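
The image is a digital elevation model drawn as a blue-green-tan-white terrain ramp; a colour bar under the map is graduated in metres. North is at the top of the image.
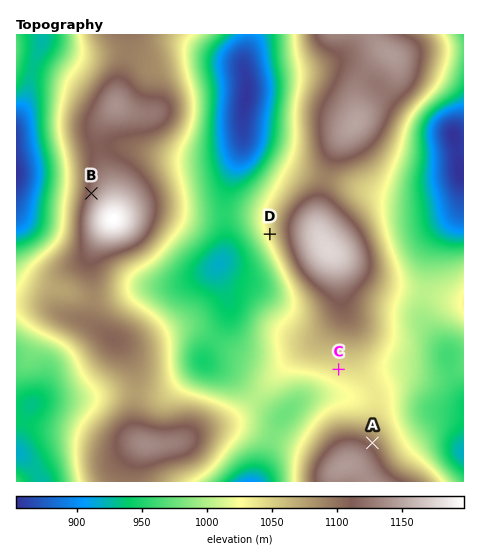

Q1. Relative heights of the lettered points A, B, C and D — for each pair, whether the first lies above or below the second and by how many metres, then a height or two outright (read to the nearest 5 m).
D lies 85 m below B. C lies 80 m below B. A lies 60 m above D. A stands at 1100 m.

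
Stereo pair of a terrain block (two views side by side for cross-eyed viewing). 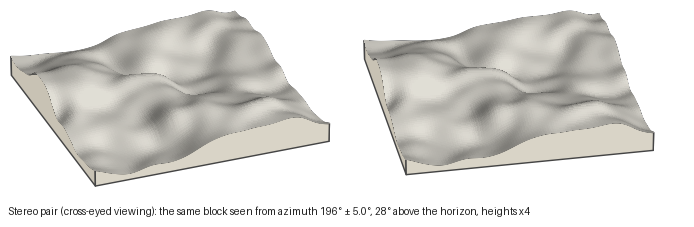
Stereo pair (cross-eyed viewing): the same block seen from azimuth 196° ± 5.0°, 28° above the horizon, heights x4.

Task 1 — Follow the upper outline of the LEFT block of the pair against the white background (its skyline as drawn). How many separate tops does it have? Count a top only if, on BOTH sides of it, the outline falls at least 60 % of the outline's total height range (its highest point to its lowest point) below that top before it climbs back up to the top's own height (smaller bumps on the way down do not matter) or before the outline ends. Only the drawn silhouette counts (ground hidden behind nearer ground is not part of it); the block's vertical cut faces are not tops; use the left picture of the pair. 0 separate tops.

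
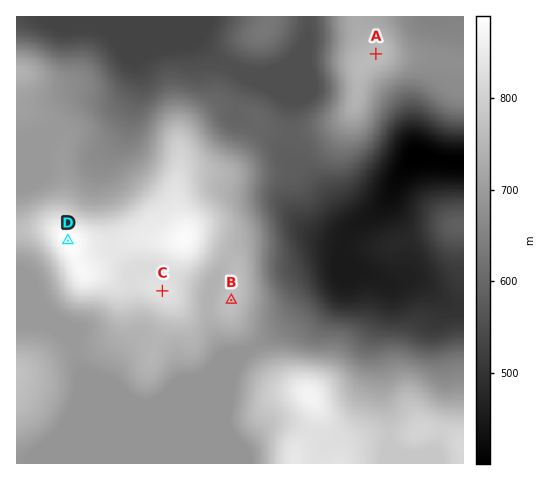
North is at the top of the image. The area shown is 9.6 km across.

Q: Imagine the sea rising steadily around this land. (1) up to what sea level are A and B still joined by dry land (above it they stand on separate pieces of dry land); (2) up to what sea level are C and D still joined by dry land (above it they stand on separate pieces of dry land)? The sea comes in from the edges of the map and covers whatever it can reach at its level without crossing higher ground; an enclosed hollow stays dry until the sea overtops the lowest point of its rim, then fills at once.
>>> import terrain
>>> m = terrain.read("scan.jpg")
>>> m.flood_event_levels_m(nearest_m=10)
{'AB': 590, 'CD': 820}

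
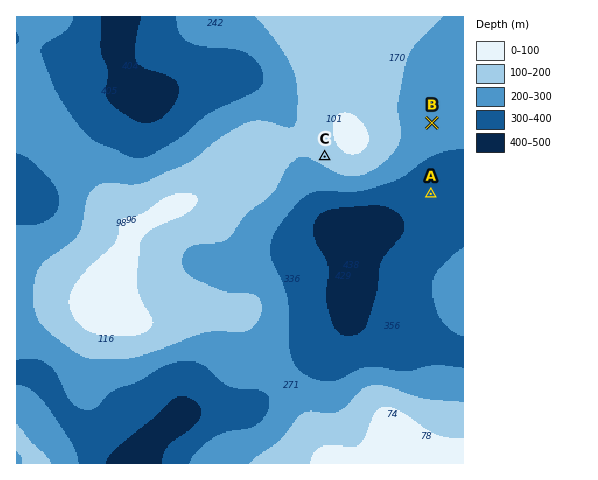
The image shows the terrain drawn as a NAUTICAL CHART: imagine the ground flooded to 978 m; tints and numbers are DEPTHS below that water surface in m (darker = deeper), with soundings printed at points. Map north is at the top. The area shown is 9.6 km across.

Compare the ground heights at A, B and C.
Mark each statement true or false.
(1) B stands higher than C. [false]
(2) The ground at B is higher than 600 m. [true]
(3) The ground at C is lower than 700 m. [false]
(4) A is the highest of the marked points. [false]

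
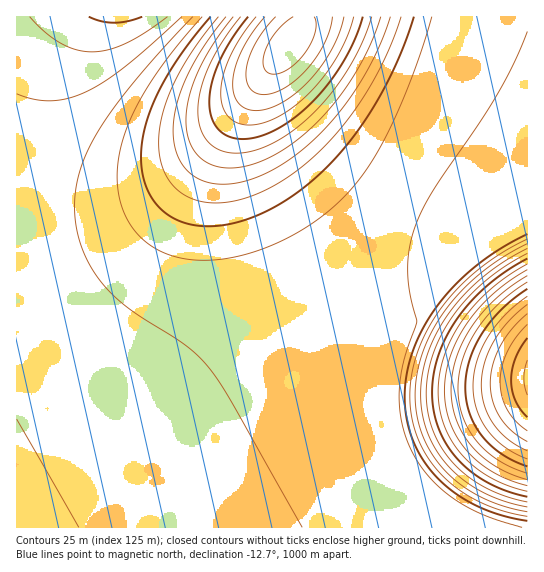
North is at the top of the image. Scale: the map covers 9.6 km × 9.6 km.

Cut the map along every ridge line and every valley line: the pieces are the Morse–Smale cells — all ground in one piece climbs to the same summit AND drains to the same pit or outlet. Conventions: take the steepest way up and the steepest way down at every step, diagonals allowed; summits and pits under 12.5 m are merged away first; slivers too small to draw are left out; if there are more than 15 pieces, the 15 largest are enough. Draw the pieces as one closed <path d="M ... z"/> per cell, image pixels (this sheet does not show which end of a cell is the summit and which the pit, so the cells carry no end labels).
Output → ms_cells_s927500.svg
<path d="M379 199l-32 46-28 33-37 38-36 32-41 32-50 33-137 80-2 2 0 32 511 1 1-266-12-24-5-5-42 0-30-5-29-11z"/><path d="M275 61l-67 86-27 26-23 16-31 15-24 7-36 4-51-1 1 281 138-82 50-33 41-32 36-32 37-38 28-33 32-44-4-5-33-25-34-34-17-22-16-30-2-14z"/><path d="M303 16l-286 0-1 197 51 2 36-4 40-14 27-16 21-17 34-37 71-92 7-10z"/><path d="M470 16l-165 0-4 11-25 35-3 16 4 15 14 22 17 22 34 34 37 28 34-54 32-63 18-41z"/><path d="M527 16l-56 1-16 44-23 48-24 45-28 44 2 3 17 11 40 16 30 5 42 0 5 5 11 23z"/>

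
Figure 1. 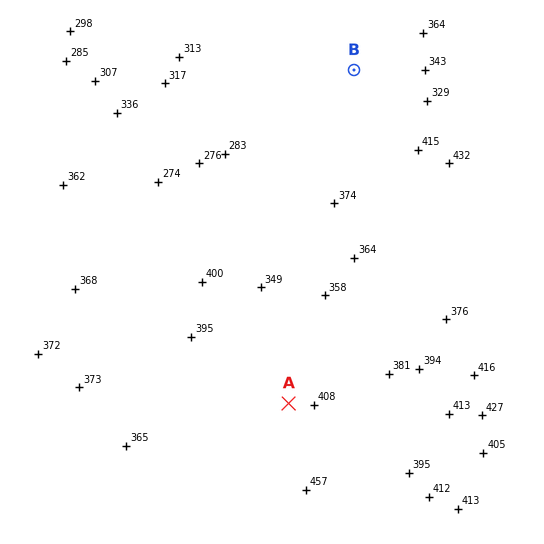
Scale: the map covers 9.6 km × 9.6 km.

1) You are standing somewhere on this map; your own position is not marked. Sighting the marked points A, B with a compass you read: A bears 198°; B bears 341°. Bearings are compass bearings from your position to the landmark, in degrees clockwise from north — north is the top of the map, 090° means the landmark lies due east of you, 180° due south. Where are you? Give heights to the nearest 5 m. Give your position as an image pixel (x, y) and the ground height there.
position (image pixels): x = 376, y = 134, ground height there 350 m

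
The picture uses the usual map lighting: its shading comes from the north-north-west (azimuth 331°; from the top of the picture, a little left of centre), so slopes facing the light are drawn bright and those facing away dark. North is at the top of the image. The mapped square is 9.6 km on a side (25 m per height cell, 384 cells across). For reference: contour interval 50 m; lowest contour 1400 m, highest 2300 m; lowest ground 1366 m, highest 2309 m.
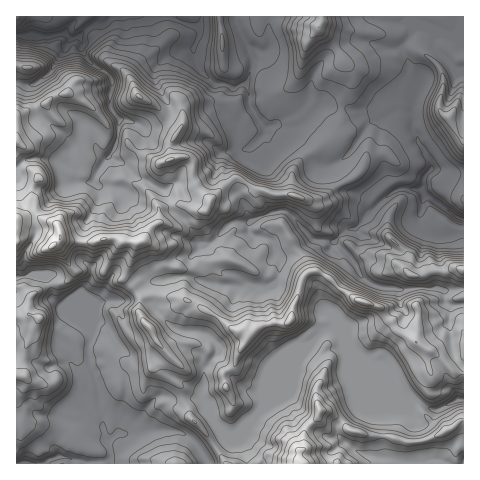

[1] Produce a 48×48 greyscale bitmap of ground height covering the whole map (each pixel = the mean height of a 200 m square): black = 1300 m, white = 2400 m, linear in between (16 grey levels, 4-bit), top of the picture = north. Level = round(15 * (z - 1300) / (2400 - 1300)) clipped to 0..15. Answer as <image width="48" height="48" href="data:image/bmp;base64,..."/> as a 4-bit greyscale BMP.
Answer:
<image width="48" height="48" href="data:image/bmp;base64,Qk32BAAAAAAAAHYAAAAoAAAAMAAAADAAAAABAAQAAAAAAIAEAAATCwAAEwsAABAAAAAAAAAAAAAAABEREQAiIiIAMzMzAERERABVVVUAZmZmAHd3dwCIiIgAmZmZAKqqqgC7u7sAzMzMAN3d3QDu7u4A////AFVVZmZmZniJmYd4mZmqzd27upmZmYiImXZmZmZmZneIiId5iIiavdy6qZmZmZmZmXd2ZmZmZmZ3d3eIiIiavMy6qaqZqqqqmYh3ZmZmZmZnd3iYiIiJq7u6qrqZmYiaqoh3ZmZmZmZ3eJmIiIiJmqu7qpiIiIiJqoh3ZmZmZnd3iJiImYiIiZvLqYiIiIiIiYiHdmZmd3d4iIiImZiIiJvLmIiIiIiId5mIh2Znd3iIiIiJqYiIiIq6mIiIiImZh5mZh3dnd4iImZiJqYiIiImpiIiIiJqpmaqYh3d3d4mZmZmJqpiIiImpiIiIiJqqqpmYh3d3eImqqqmJqpmIiIiZiIiIiaqqqpmYd3d3d4mqupmZmqmIiIiJiIiIiaqqqZmYd3d3d4mrqZmYmrqYiIiIiIiImquqmZqYd3d3eJq7qZmJm7upmIiIiImZqrqpmaqod3d3eJq6mZmZq7u7u5iIiImaqqqpmaqpd3d3iJupmZqqqru7vKmIiImqqqqZmaqod3d3iKqZmqqqmZmaq6mIiaq7qaqYiJqYd3d3eJmZqqqpiIiIm6mImsypmaqYiJmYh3d3iJmZmqmYiIiIirmZqql3d4iIiJmImYiImpmZmZiIiIiIiaqqqXd3eJiIiZiIiamamqmZmZiIiIiIiKqqh2eImamZmqmZmqmaqqqZmZiImYiHeJmYdmeImZiZmrvMy6qqu7uqqYiImIiHeIh2Znd4iId3d8vN3LvMzMzLqYiIiId3iHZmZmZniGVVVcu93bvMzMy6qZiIiHd3iHZmZVVndlVVVczM3Lqqqqu7qpmYd3eIh2d2VVVWZURVVMzMzKqZmJmrqZqpiHd3dniHZlRWVUREQ7u6uqmIiImqqqq6mIiHd4mIdlRFVURDRbu5mJmIiIiZmaqqmYmZmamIdlVUVUM0VaupiIiIiImZmaqpmZmZmYd3ZlVVRENEVau6iIh4iIiZmaqYmZh2eHZmZmZVVUNEVaq5iIh3iIiaqamIiGVVZ3ZmZmZVVVQ0RaqYiIh3eIiquqmHZlVVVmZmZmZmZVREVrqZiIh3eIiZqph2VVVVVWZmZWZmVVRFZ7qpiIiIeIiImYd2ZVVVVVZmZlZVVURVeLqpmIiId4eImYh2VVVVVVVmZlVVVURWiKqZmYiId3eImZd2VVVVVVVWZlVVVEVniKqZmIiYZ4iJmYdlVVVVVVVVZVVVVEVoiJmamZmXaJmZiYdlVVVVVVVVVVVVVEVoiIeJmpmGaKqYiIdlVUVVVVVVZmVVVERnZ3ZomZmGWJh3d3ZEREVVVmVmZmZVVURXZndmeJh1WIdWZVREVUVVVmZmd3ZlVURWVYh2VnVFd3ZURENFZVRVVnZnd3ZlVVVWVXdlM0NWZlVEQzNFZURFVndmd3ZlVVVVVUQzIiJFVUREMzNFZURFVoh3d2ZVVVVVVSERIRIzQ0REQzM1ZUVVVomIdmZVVVVVVSEiISIiMzMzMzM1VUVVV4mYdmZlVVVVVUMzMiIiIiIjMzM1VFVVVomZdmVVVVVVVQ=="/>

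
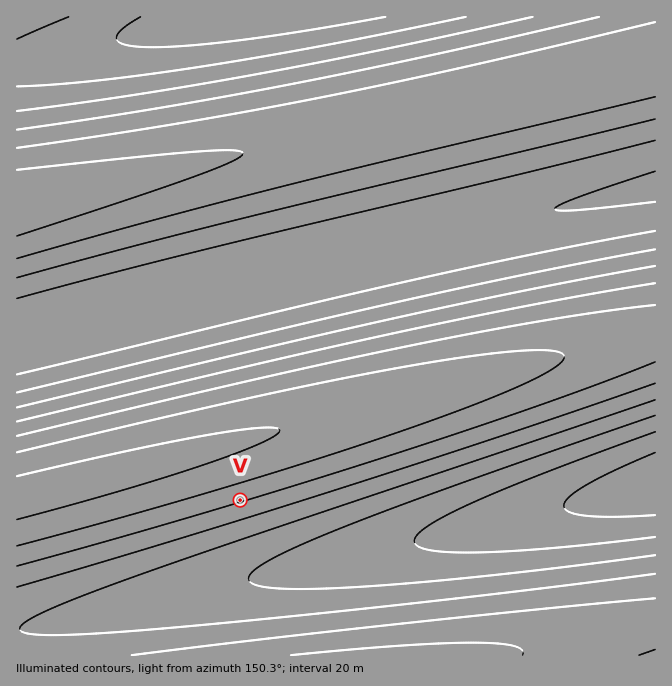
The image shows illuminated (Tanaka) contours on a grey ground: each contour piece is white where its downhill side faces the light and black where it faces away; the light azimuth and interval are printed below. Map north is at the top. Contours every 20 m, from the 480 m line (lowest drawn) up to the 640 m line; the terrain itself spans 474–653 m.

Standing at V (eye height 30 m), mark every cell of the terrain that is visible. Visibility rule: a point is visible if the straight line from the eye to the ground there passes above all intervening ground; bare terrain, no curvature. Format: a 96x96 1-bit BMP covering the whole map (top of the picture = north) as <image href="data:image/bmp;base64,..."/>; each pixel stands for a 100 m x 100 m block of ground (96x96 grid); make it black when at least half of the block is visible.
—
<image width="96" height="96" href="data:image/bmp;base64,Qk2+BAAAAAAAAD4AAAAoAAAAYAAAAGAAAAABAAEAAAAAAIAEAAATCwAAEwsAAAIAAAAAAAAA////AAAAAAAAAAAAAAAAAAAAAAAAAAAAAAAAAAAAAAAAAAAAAAAAAAAAAAAAAAAAAAAAAAAAAAAAAAAAAAAAAAAAAAAAAAAAAAAAAAAAAADAAAAAAAAAAAAAAAD8AAAAAAAAAAAAAAD/wAAAAAAAAAAAAAD//AAAAAAAAAAAAAD//8AAAAAAAAAAAAD///4AAAAAAAAAAAD////gAAAAAAAAAAD/////AAAAAAAAAAD/////8AAAAAAAAAD//////4AAAAAAAAD///////wAAAAAAAD////////AAAAAAAD////////+AAAAAAD/////////4AAAAAD//////////wAAAAD///////////AAAAD///////////+AAAD////////////4AAD/////////////wAD//////////////AD//////////////8D///////////////z///////////////////////////////////////////////////////////////////////////////////////////////////////////////////////////////////////////////////////////////////////////////////////////////////////////////////////////////////////////////////////////////////////////////////////////////8///////////////8D//////////////8AP/////////////8AA/////////////8AAD////////////8AAAP///////////8AAAA///////////8AAAAD//////////8AAAAAP/////////8AAAAAAf////////8AAAAAAB////////8AAAAAAAH///////8AAAAAAAAf//////8AAAAAAAAA//////8AAAAAAAAAD/////8AAAAAAAAAAP////8AAAAAAAAAAAf///8AAAAAAAAAAAB///8AAAAAAAAAAAAH//8AAAAAAAAAAAAAP/8AAAAAAAAAAAAAA/8AAAAAAAAAAAAAAD8AAAAAAAAAAAAAAAMAAAAAAAAAAAAAAAAAAAAAAAAAAAAAAAAAAAAAAAAAAAAAAAAAAAAAAAAAAAAAAAAAAAAAAAAAAAAAAAAAAAAAAAAAAAAAAAAAAAAAAAAAAAAAAAAAAAAAAAAAAAAAAAAAAAAAAAAAAAAAAAAAAAAAAAAAAAAAAAAAAAAAAAAAAAAAAAAAAAAAAAAAAAAAAAAAAAAAAAAAAAAAAAAAAAAAAAAAAAAAAAAAAAAAAAAAAAAAAAAAAAAAAAAAAAAAAAAAAAAAAAAAAAAAAAAAAAAAAAAAAAAAAAAAAAAAAAAAAAAAAAAAAAAAAAAAAAAAAAAAAAAAAAAAAAAAAAAAAAAAAAAAAAAAAAAAAAAAAAAAAAAAAAAAAAAAAAAAAAAAAAAAAAAAAAAAAAAAAAAAAAAAAAAAAAAAAAAAAAAAAAAAAAAAAAA="/>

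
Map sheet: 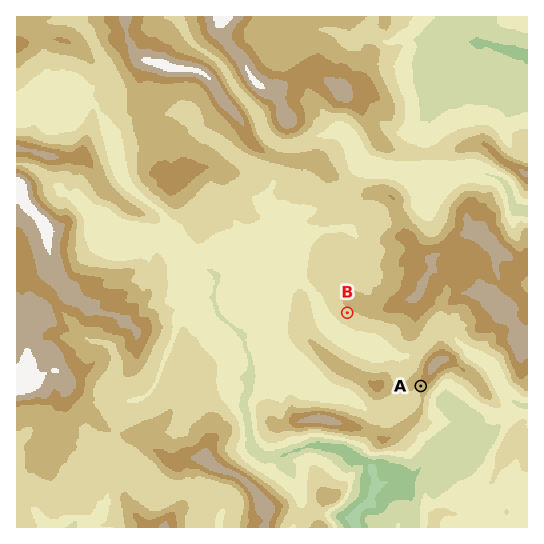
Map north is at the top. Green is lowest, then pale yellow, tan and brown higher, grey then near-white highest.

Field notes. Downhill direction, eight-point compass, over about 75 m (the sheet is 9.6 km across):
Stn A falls SW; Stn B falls SW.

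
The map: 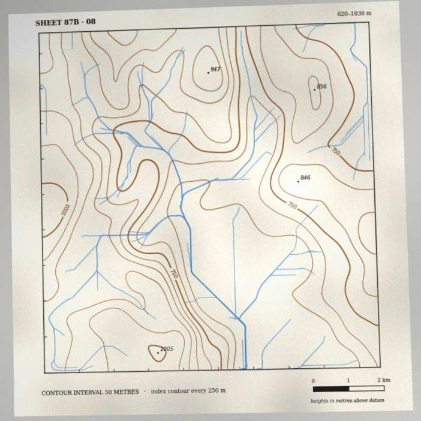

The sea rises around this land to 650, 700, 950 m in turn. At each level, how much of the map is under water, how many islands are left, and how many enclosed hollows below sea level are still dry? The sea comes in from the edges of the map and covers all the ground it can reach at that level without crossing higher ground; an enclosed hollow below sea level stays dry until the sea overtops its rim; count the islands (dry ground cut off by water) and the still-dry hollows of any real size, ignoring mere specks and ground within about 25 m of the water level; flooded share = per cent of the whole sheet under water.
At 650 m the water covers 16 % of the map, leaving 0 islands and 0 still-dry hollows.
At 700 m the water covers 26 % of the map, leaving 0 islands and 0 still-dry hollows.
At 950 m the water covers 94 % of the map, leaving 0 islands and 0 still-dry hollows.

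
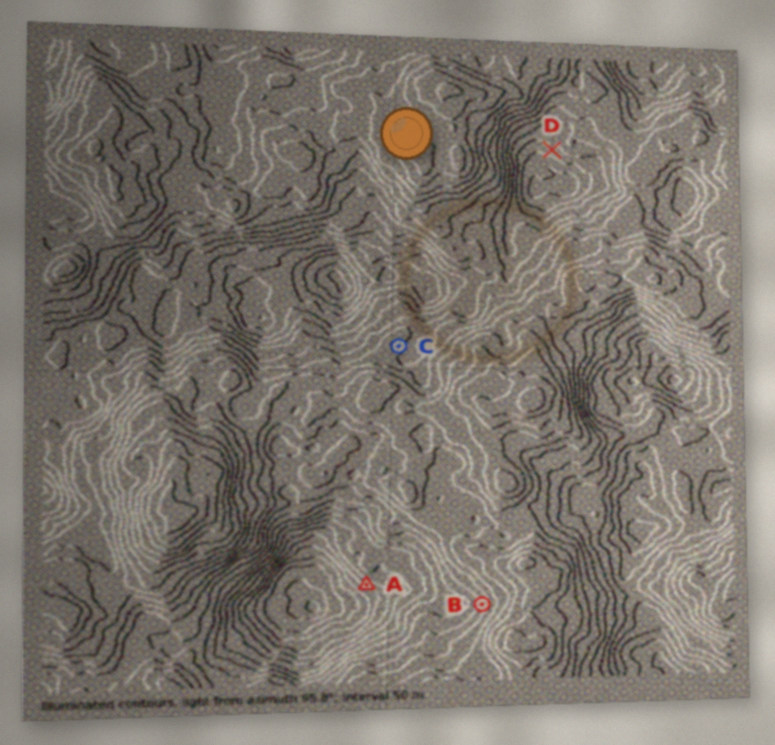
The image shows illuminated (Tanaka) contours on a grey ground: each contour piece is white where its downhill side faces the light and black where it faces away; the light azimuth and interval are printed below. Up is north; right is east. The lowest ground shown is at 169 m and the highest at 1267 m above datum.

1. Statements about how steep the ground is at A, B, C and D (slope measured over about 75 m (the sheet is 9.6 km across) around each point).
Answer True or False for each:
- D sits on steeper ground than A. False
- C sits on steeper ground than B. False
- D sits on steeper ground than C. True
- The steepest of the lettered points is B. False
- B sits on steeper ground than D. True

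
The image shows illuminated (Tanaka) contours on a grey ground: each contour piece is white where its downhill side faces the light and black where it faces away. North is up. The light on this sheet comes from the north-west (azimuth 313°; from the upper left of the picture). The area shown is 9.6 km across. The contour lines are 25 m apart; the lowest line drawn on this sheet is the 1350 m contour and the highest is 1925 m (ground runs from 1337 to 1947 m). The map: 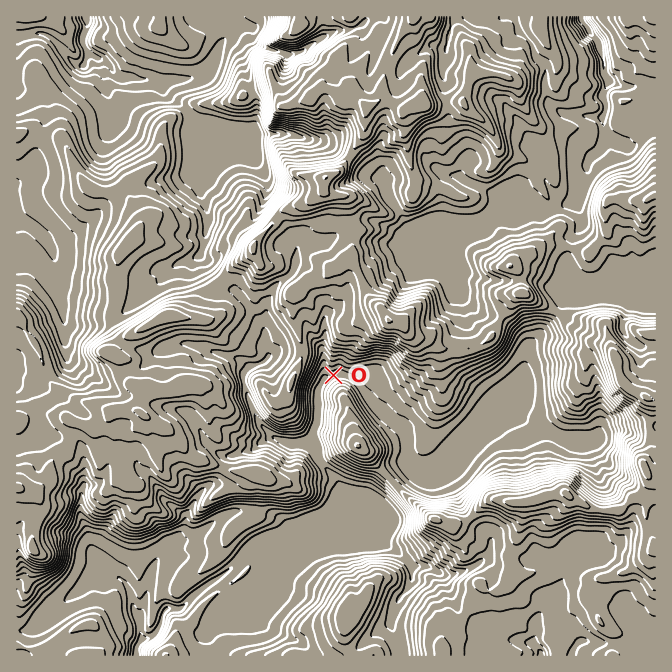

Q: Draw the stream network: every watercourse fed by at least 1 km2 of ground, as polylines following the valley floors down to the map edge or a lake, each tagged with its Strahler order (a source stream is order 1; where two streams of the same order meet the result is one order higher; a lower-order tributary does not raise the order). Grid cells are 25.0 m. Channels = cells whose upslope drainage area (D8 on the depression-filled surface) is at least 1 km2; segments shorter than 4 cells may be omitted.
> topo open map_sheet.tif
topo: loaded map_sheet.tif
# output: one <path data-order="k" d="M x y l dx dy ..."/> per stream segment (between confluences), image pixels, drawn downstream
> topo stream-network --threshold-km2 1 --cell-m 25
<path data-order="1" d="M632 647l-3-2-7 0-2-1-21 0-2-2-17 0-6 6-2 4 0 3"/><path data-order="3" d="M142 642l-5 5 0 8"/><path data-order="2" d="M140 622l0 13 2 2 0 5"/><path data-order="1" d="M60 605l8-8 7-3 12-12 3-2 18 0 2-2"/><path data-order="1" d="M250 600l7-5 10-5 8-8 0-4 2-1 0-9 1-1 0-15 2-2 0-3-10-10"/><path data-order="1" d="M398 600l2-3 8-9 4-6 0-15"/><path data-order="2" d="M110 578l10 0 7 7 0 2 3 3 0 5 2 2 0 8 2 2 0 3 4 5 0 5 2 2"/><path data-order="1" d="M457 574l-3 1-10 0-7-3-3-4-4 0-2-1-16 0"/><path data-order="2" d="M412 567l-2-3-12-12-1 0-13-10-2 0-5-5-75 0"/><path data-order="1" d="M572 562l0 6-10 12-7 15-11 12 0 1-5 6-2 3 0 3-2 2 2 12-3 4 0 7 6 7 0 3 2 0"/><path data-order="3" d="M270 537l-5 0-1 1-4 0-3 2-33 35-2 0-3 3-2 0-3 4-5 2-5 4-2 0-20 20-15 0 0 2-5 7 0 5-5 10-5 5-3 1-5 0-2 4"/><path data-order="3" d="M302 537l-32 0"/><path data-order="1" d="M185 525l0 3-23 24 0 2-3 3 0 1-5 7 0 3-2 2 0 5-2 2 0 5-1 2 0 4-2 2 0 7-2 1 0 6-1 1 0 3-4 7 0 7"/><path data-order="1" d="M82 495l0 8-2 2 0 12 7 11 0 10 1 2 0 4 2 3 10 10 4 7 0 3 1 1 0 10 5 0"/><path data-order="2" d="M428 465l-4 0-7-3-10-10 0-12-3-7-42-41-2-5-10-10-3 0-2-2-11 0-2 2-5 0-3 3"/><path data-order="3" d="M320 458l0 4 15 15 0 1 3 4 4 6 0 5-5 5 0 2-5 5 0 2-30 30"/><path data-order="1" d="M252 450l6-7 6-1 3-4 8 0"/><path data-order="1" d="M447 443l0 2-7 7 0 1-12 12"/><path data-order="2" d="M275 438l3 2 4 0 5 3 11 0 2 2 4 0 6 3 10 10"/><path data-order="1" d="M594 438l-9 0-1-1-25 0-7-4-3-3-4 0-3-2-7-5-8-1-9-9 0-1-1 0-10 10-2 0-8 8-2 0-35 35-28 0"/><path data-order="2" d="M324 380l0 2-6 6 0 24-1 1 0 10-3 7 0 5 4 8 0 12 2 3"/><path data-order="2" d="M244 375l0 8 1 2 0 5 2 2 2 8 3 5 0 3 5 10 3 4 0 1 15 15"/><path data-order="1" d="M524 373l-92 92"/><path data-order="1" d="M324 353l0 27"/><path data-order="1" d="M199 347l8 1 10 5 5 0 7 4 5 0 6 3 7 7 0 1-3 4 0 3"/><path data-order="1" d="M65 340l0-20-1-2 0-8-2-2 0-5-2-1 0-7-2-2 0-15-1-1 0-12-2-2 0-5-1-1 0-5-6-7 0-2-31-31 0-30"/><path data-order="1" d="M585 288l10 0 10-5 50 0"/><path data-order="1" d="M174 267l3-4 3 0 2-1 8-2 10-5 4-7 0-3 1-2 0-11 2-2 0-7 2-1 0-9-2-1 0-5-5-10 0-12-10-12 0-21-2-2 0-10-1-2 0-20-2-1 0-5-2-4"/><path data-order="1" d="M447 263l0-30 11-11"/><path data-order="1" d="M297 248l0 12-2 2 0 5-1 1 0 4-7 6-7 4-6 6-7 14 0 23-2 2 0 21 3 5 0 4-6 6-8 2-10 10"/><path data-order="2" d="M458 222l19 0 1-2 6 0 1-2 3 0 7-3 5-5 17 0"/><path data-order="2" d="M517 210l38 0 9-5 8-2 2-1"/><path data-order="2" d="M574 202l1 0 4-4 3-5 0-3 2-2 0-3 3-7 0-15 3-3 0-2 12-11 3-7 0-12-1-1 0-10 1-4"/><path data-order="1" d="M385 183l5 10 0 4 4 5 0 3 4 5 6 10 8 8 2 0 4-5 4 0 2-1 34 0"/><path data-order="1" d="M462 178l26 14 10 0 19 18"/><path data-order="1" d="M547 167l-2 3 0 12 4 3 0 2 15 15 10 0"/><path data-order="1" d="M300 137l-5 0-1-2-16 0-1-2-20 0-2 2-3-2-7 0-8-5-5 0-2-1-6 0-2-2-5 0-2-2-10 0-6-3-14-12"/><path data-order="1" d="M114 117l0-9-2-1-2-9-3-5 0-5-2-1 0-14 5-5 0-1"/><path data-order="2" d="M605 113l2-8-3-7 0-6 5-10-5-10 0-12-2-2 0-5-5-10 0-3-7-7 0-1-6-9-2-3 0-3"/><path data-order="2" d="M185 108l-5-5-6-3-10-10 0-3-4-4"/><path data-order="2" d="M160 83l-3-1-3 0-2-2-12 0-2-2-4 0-2-1-14 0-6-7-2-3"/><path data-order="2" d="M110 67l0-2-5-5-3 0-2-2-3 0-3-3-4 0 0-2-3-3"/><path data-order="1" d="M64 52l13 13 5 0 5-7 0-8"/><path data-order="2" d="M87 50l-3-5 0-12 3-5 0-11"/><path data-order="1" d="M447 47l1-15 4-4 0-3 2-3 4-5 17 0 2 1 33 0 12 12 2 5 6 7 7 16 8 9 2 3 0 3-2 2 0 15 2 2 0 6 2 4 8 8 7 3 11 0 2 2 10 0 2 2 13 0 3-4"/><path data-order="1" d="M357 27l-7 3-13 0-13 7-4 3-5 2-10 8-7 3-4 0-2 2-4 0-6-3-7 0-10-5-3 0-8-9 0-8-4-3-15 0-11 11 0 2-4 3-1 4 0 3-2 2 0 3-3 7-15 15-5 0-2 1-8 0-2 2-12 0-1 2-5 0-4 1"/>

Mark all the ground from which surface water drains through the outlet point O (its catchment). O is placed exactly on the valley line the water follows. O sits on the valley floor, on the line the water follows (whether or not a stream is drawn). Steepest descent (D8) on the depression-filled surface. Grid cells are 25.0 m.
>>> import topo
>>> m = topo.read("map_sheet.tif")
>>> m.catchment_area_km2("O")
11.238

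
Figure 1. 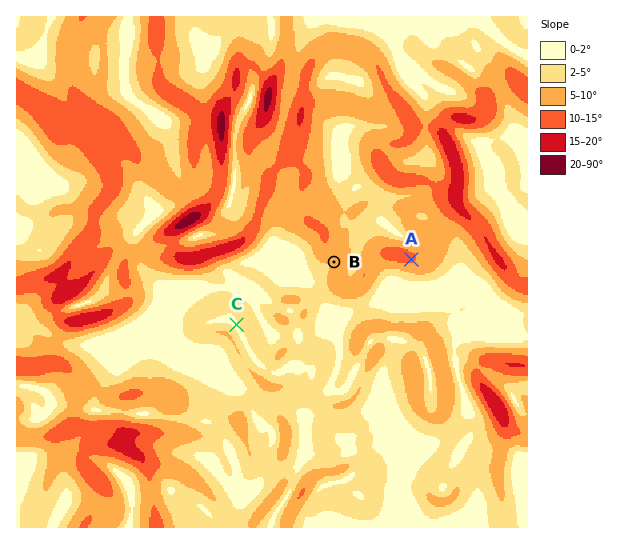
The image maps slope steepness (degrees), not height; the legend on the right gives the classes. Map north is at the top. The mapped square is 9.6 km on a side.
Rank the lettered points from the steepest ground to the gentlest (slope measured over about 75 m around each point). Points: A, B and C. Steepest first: A B C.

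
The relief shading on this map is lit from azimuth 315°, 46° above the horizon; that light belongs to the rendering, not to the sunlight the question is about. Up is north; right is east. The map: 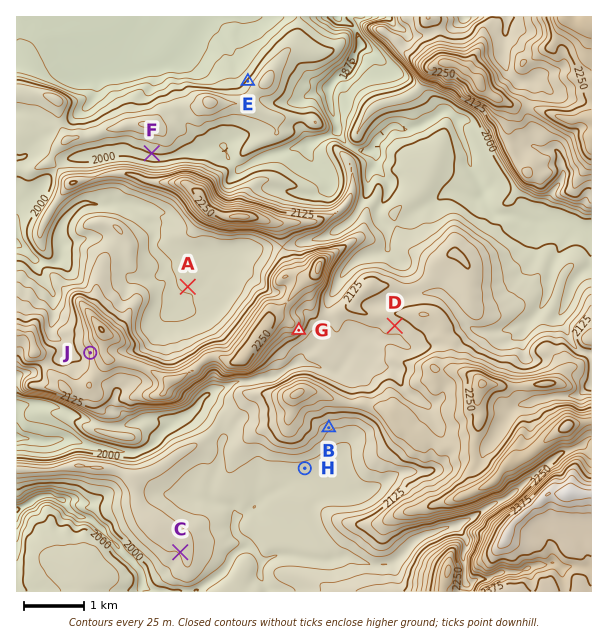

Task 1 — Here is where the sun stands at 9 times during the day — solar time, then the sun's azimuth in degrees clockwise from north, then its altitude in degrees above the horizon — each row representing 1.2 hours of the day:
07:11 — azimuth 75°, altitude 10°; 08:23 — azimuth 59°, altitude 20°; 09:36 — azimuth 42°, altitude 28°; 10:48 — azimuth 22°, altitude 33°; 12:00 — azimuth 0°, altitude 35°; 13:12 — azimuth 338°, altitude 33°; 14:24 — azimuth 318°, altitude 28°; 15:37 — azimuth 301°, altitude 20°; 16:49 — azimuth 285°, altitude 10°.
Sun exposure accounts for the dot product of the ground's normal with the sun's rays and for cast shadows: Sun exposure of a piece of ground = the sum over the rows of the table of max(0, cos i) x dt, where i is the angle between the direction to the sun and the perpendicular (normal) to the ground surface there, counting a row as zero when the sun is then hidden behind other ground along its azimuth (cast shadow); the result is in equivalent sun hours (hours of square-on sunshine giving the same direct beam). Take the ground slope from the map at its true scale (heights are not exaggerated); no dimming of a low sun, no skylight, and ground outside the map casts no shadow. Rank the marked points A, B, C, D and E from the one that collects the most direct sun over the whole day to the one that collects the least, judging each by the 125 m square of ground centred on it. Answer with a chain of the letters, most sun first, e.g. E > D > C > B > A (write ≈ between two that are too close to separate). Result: E > A ≈ C ≈ D > B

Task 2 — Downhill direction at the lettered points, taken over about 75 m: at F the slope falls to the S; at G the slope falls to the SE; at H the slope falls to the S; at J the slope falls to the W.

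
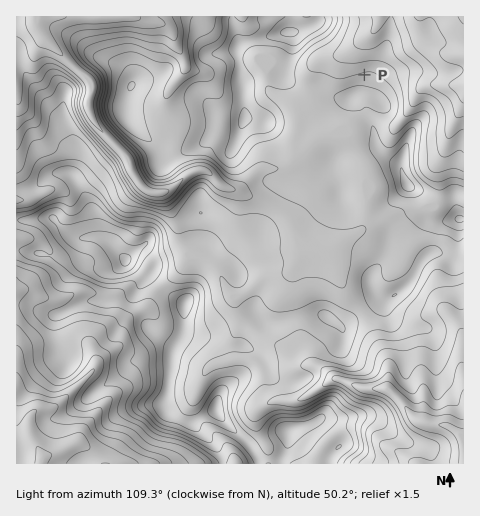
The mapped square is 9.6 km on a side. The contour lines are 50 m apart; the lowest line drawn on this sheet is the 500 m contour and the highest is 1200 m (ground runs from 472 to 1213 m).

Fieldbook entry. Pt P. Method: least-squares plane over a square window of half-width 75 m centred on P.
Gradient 10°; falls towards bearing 352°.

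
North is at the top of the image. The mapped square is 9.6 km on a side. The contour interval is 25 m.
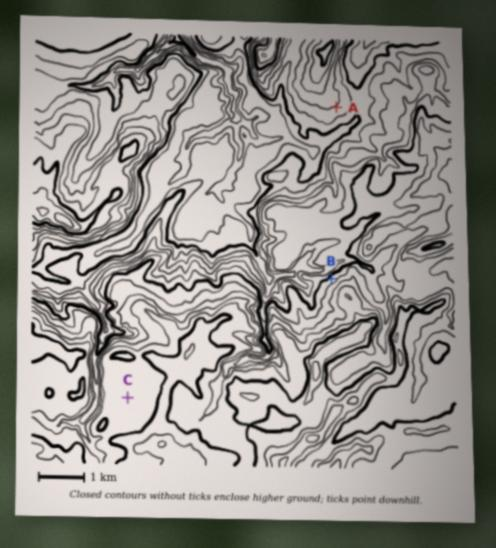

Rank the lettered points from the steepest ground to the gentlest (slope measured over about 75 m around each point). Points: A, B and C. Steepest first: B A C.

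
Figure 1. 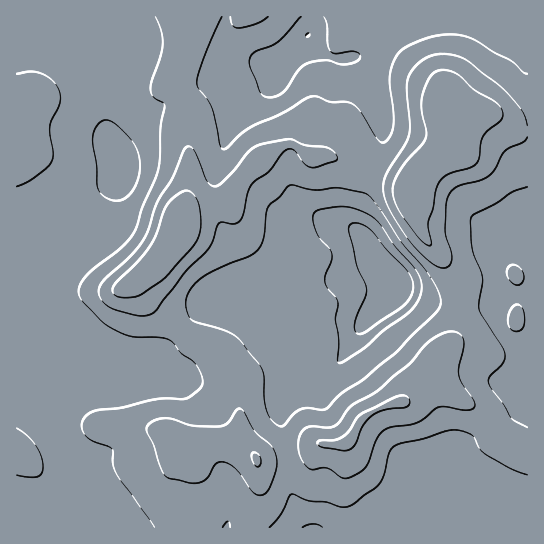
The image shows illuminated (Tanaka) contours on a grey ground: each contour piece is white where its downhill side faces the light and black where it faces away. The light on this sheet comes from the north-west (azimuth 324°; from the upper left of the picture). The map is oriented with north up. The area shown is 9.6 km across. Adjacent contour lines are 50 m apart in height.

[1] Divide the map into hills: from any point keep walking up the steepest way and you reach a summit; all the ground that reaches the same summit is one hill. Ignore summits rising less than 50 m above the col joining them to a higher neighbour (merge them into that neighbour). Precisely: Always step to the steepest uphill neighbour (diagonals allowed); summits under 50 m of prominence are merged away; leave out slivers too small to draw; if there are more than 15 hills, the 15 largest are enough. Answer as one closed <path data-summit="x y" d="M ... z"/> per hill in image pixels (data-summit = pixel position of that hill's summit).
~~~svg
<path data-summit="414 189" d="M527 16l-444 0 0 7-8 20 19 12 29 8-11 26-5 21 0 25 8 21 2-11 6-8 24-22 22-15 42-19 18-2 30-12 16-2 32-30 16 18 14 6 17-2 3 4 22 42 5 24-4 23-25 71 0 4 5 8-10-5-15 1-24 19-16 7-21 18-25 11-2 3 2 20 14 20 26 22 10 15 10 5 18 3 4-1 10-12 20-33 31-28 5-9 38 14 55 2 3 2 3 16 7 12 12 12 13 7z"/><path data-summit="179 222" d="M307 35l-32 30-16 2-30 12-18 2-32 14-26 16-30 26-7 12 4 24-4 13-1 23-4 17-18 21-31 21-11 11-8 14 0 10 2 6 13 12 16 6 13 17 19 12 19 8 20 3 34-29 31-43 33-8 31-14 21-18 16-7 24-19 15-1 7 2-2-5 1-10 27-74 1-14-3-16-24-50-3-4-17 2-14-6z"/><path data-summit="257 459" d="M247 284l-17 7-20 4-31 43-32 27-12 2-29-11 2 15-7 14-10 6-25 8-13 6-9 8-1 6 18 20 2 24 2 6 19 18 5 10 2 25-2 6 218-1-8-13-8-21-3-38-7-29 0-17 7-19 7-9 12-6 16 0 5-2-19-4-10-5-10-15-26-22-14-20-2-9z"/><path data-summit="347 442" d="M399 289l-2 0-5 9-31 28-20 33-11 13-29 5-10 9-6 9-4 14 0 17 7 29 1 30 6 20 12 23 63 0 3-5 24-7 7-9-1-41 4-7 18-4 21-10 17 0 36-18 29-25 0-47-25-20-7-12-3-16-58-4z"/><path data-summit="17 133" d="M82 16l-66 1 0 226 11 2 31 26 28-19 21-19 6-15 3-32 4-13 0-8-13-30 0-25 5-21 11-26-29-8-19-12 8-20z"/>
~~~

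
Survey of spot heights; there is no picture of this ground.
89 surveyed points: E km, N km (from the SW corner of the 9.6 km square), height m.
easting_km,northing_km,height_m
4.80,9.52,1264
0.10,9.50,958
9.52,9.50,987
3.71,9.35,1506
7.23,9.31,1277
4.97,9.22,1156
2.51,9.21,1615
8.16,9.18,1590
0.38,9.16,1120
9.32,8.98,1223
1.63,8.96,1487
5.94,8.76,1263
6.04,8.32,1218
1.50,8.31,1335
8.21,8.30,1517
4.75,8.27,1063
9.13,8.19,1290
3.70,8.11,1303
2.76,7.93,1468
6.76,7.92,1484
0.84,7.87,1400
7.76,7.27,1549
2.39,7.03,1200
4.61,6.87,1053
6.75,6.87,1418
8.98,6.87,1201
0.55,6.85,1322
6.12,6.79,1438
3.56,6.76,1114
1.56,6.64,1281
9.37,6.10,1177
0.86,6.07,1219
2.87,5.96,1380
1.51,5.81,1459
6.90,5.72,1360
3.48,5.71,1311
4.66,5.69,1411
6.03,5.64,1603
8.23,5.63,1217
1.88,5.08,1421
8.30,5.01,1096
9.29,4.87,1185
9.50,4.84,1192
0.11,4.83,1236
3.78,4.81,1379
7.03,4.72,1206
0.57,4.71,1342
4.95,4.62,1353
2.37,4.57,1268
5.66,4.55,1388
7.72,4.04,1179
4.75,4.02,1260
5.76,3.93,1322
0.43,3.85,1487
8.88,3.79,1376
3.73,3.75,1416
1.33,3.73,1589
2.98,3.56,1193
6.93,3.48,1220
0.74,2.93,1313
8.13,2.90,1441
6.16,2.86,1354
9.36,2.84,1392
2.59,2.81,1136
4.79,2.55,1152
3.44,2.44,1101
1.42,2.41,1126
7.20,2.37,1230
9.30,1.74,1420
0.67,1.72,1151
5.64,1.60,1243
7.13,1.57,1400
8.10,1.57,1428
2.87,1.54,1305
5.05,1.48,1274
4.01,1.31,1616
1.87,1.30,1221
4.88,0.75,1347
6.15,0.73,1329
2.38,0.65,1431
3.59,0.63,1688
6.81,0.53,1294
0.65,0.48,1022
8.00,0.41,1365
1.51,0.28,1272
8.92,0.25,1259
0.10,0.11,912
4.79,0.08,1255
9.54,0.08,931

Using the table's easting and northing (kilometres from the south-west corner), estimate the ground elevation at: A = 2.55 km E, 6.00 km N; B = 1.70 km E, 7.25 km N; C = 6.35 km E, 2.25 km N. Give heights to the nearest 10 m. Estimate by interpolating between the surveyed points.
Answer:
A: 1380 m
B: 1200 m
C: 1310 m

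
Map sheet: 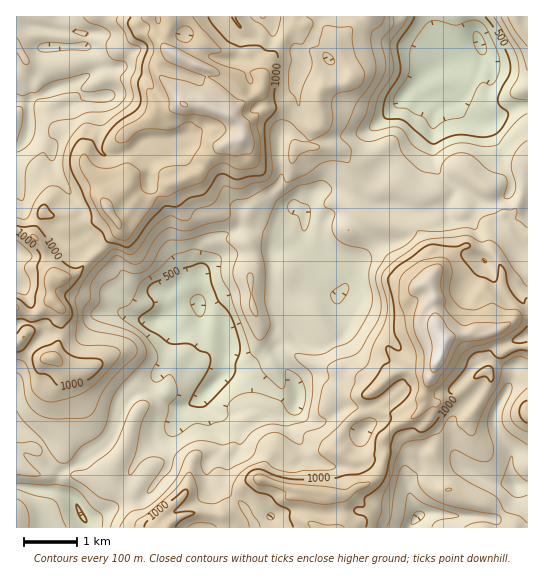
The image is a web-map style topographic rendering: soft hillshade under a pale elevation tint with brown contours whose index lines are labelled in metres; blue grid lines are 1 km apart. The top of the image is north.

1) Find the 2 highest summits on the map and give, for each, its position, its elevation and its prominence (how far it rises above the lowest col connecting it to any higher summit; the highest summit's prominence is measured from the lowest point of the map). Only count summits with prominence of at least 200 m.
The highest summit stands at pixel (443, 347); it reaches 1388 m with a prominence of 1113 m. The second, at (183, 105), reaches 1306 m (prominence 547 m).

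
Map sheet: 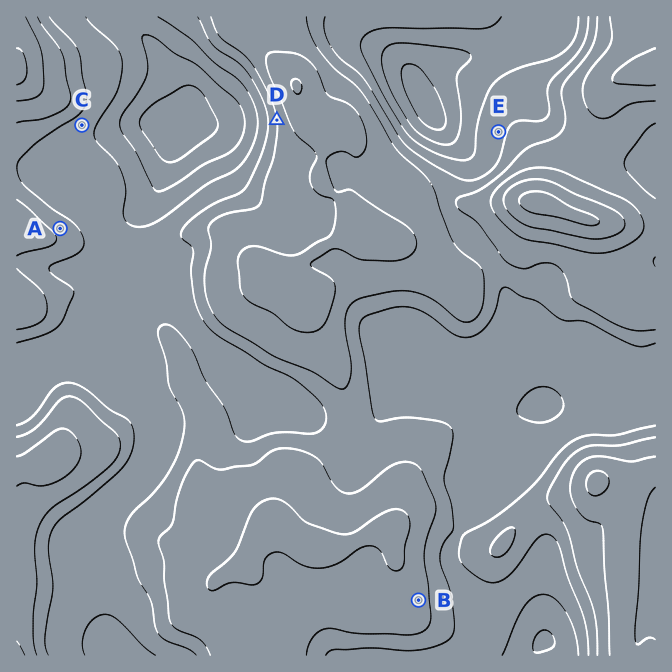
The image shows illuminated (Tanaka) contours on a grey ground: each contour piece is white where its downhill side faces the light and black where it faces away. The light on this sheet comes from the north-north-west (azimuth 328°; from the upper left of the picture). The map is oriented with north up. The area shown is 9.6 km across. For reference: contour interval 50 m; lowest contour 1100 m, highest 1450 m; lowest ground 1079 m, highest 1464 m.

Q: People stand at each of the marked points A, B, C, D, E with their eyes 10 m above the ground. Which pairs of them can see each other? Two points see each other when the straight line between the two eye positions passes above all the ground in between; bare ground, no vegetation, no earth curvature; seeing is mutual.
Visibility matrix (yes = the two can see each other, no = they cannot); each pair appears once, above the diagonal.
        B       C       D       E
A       no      yes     yes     no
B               no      no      no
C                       yes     no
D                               no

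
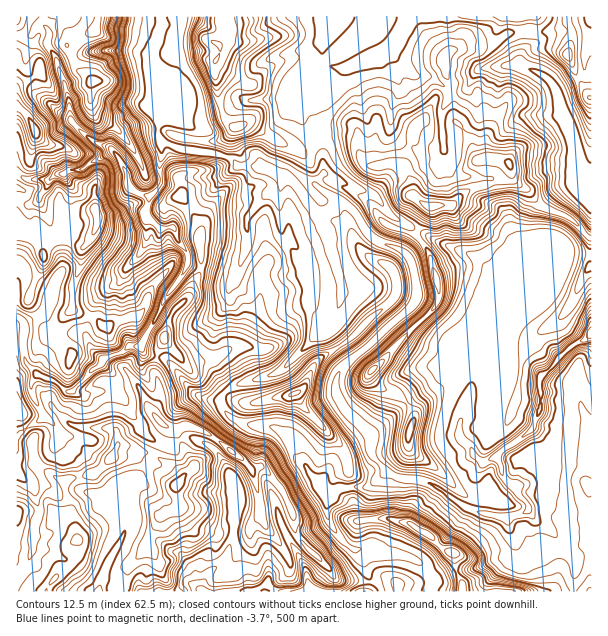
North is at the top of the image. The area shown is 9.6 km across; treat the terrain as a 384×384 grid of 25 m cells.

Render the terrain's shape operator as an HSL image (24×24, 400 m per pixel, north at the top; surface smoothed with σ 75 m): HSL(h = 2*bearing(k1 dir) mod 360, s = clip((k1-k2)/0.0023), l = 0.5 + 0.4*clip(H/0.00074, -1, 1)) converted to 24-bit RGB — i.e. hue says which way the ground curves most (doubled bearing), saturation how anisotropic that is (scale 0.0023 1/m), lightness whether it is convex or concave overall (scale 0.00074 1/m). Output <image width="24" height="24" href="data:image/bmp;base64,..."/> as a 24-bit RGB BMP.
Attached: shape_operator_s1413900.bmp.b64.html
<image width="24" height="24" href="data:image/bmp;base64,Qk32BgAAAAAAADYAAAAoAAAAGAAAABgAAAABABgAAAAAAMAGAAATCwAAEwsAAAAAAAAAAAAAZXeHwX19mIJVQ22AvpCdiEJcbMM5Vj1hq4dXoYdMcGYb0dtNcRxfh/iWMTCjlbuvmnihTzJeueuLR7LQU0nl1y3Sq3ySY4OhW3uFkXpvwKKTRmV+cmWcwL6UqUVqSXhUVYZnpHNuTVaM1zqgz/znhiuNZj05em5JWC4qM82d1PfmZiGKaVNwe35zjIZxmINqSIeMh5RuqbucjGSnVGh6sGlooXqThKyST4ycqF67dcWqmNxSMaVLbQ5csXzGcEy9z/L7u/zwcSoqm1yVcFeQknughG92mZiBfGC0ea6fpKt7b1hmbGJ6eKinuoSNmLm6UlCaRT2AymE+0vnTRBhlQcDCXsDPhLnfx3xLeD9AbDQ0jFU+UbtsgDpmi419m5N6bkFMbbFswlqroZxgWHFdVHhwy62Yso9dNlVyo20yduWPXt9VQBg6mKdIR442XF0sWU0ZiUYgcLiyg66sey9hYpxicXSBo6iOXbR3ToFleHVWyHyzf4KzaKOqVoVx272wiRKozP//8uTZNQ0wj1x2gsJ+V0CdpzSmtOO+aMPKimCBjnAwOFq0loitc3eAmp17Q7xoeU2LZqGRT5eonseUeDpaa7iKbOfPoP/qKQwKbDERXy1Iocxxg+XRZi5nO0tv9vHVNUFTd0t/sZGyU7s0H4NponyDmpuCXKDDULejaIWqiJRfgz9VksuJL89iv78xKwgVzk2Hq0K5UrJwk/epPxI1czY3QYBW3O+zU0GWXWl8g4h8qJKOGViOtI91kZqDMIiqsVUsJF4UvXe4ZFyfksZxvnNihTMmNG9MKIYqLZPI8czw24o0GAxD8dHJVNCedql4h1GBdHGFeIKAk5CAFTmbw4WlkJ1/jzNuZYem2MuvBywVoeSHwyaYpCxhiJvCt4a/kWalZqo4BywY/s3aBCwvQ/3C+LfLLFEuXndzgXqDeXx/iIB7xVdnBE4u3K7IaE6Oh6eInllRxX+8gKMYBGJZy+GmXnWGenGnm5zAq5vPm3LVGlUu8IndAJ4qXuEA86nINl5Qc3x0eX5/d3yDqoaWzGWKBlgLPZRId1eZfryof6u9v5jaAMnp9mVlUI1ENmxel2lfhHddlIRecFyBQ2xj5Zy7CbpmAMyM/JasP3lydn6AdoB9a4SAvoqmwC7DwXeRNVJl0smCM1w+QUdq+dDPADMs9NzXKTdNiWFooqKEiHWUenCHaWx8U2tN2KiIBhI8/vbNN0eAbHZ8fH9+eX56U2132m6aiktnMrBG1qlZW31NEz8sZnur+b7//1oFR2B6SGt9sqGPZVt/f5KAclt8fHGhw+rRHAMw5PvQe0uXaGN+eoCAfn9/YnJ5xp51Xqyuu227i4XK0qujeLm4F2FinhEp58aBj3WgNU5rqLCAkGaPeXGEZGKJZsRFSRgJF9aBsZMTY0MkT6RaYnlyd3poZ0pMztVCeJaemWmUXV6F7PTXanzNMAg5R4ArqNOSrZKHNEFmrKd/mo97dFt8cJxvjiCHeoXnkjE4xoPMntKzYZOJWjden1tIcNjtbPr0Xa+GcLXLWz+49fzLIwkqAGtQ3ZajeamCx4GeUFaSV4p9lmZij15qhUh9dqo9VTOS1vHpbIXE3J/PxkmzRWGXtuvQPopRXzJAtXU3MUYLBTMA//HMHwAzy//jWrTkybThcj7AiD5AdkRHdVRHVKR/h0qEl8jOZsHElrNtXFJjhElSqGtyttu0VoxTaE51dmGD0D9enNbuz+T8MwAAMf9PKEKtXmwZd1kSrBIWdYU/TLKzksHHfWCcV2udkbaLZGyMonlrX2d7XZF+gb+cwoezu4/EaFykm0iAhvG3hcM+MwAd0frXkOvQYSN4ZZ+QaUFvps9r1s3mWqu4emR3cW2EdJiqpYN+TWGMw5yxU1ajj7KUj2tjcIpDd3ZBb0FgxkA20KtFxDsfBwOW9eW0DEYWPDZdf39/QidUw+R+bXc8mYxFZmx3eYJ8XYhsk4R2ZYCXW3ZjvWd0cZRZdoabxJ7CjYi3RSpj29+atmOaaRDcYdrA3O/hkGLtRzpvfGx5Xh9v4e7LVaWgrW+iY3l9dIJ3an5pb4NqiW50dVtipYhXaaZXUnk5c4JAbS4wTiI/dtpxcq5tjxSVr99zusAAHAk8U1VzaFmFUV7U0cCio2GfSZBNWItqanSAk3yLf4VtWnlne3GQlK+muIWnl3exVU+GTlWUlcbYZLq8fpZfSXuGmm+E9e7WGCSOWWJ+VWB4NcSmw6GCjaZ9W36opWeuaWV/dH98lX+Ff4+PVYZ1apBYpZVTolWEmlK2V1u0ppFjhaJg"/>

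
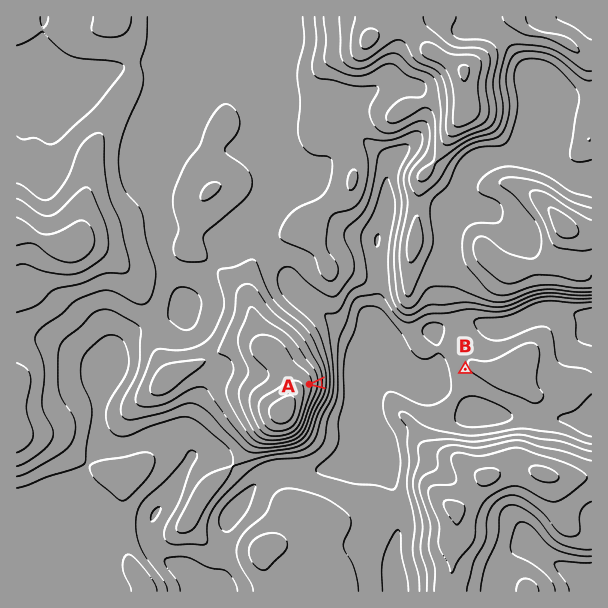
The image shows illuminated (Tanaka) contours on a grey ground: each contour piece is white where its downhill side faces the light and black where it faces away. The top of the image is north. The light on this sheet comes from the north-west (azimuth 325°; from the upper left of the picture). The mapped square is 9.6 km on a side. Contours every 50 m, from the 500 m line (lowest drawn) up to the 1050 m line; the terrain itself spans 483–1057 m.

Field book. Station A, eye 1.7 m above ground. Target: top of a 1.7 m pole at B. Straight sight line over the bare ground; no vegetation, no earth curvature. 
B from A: yes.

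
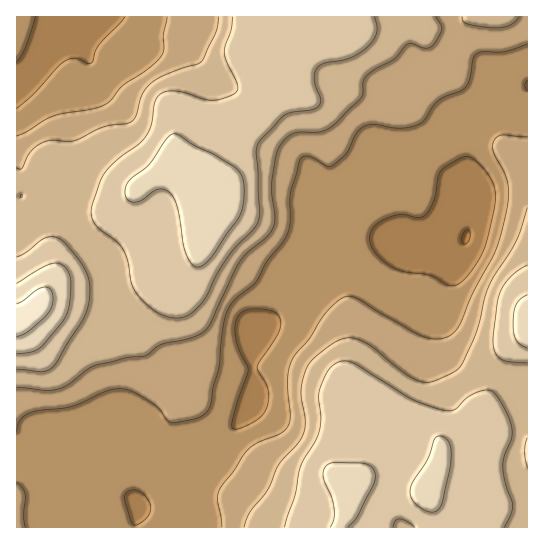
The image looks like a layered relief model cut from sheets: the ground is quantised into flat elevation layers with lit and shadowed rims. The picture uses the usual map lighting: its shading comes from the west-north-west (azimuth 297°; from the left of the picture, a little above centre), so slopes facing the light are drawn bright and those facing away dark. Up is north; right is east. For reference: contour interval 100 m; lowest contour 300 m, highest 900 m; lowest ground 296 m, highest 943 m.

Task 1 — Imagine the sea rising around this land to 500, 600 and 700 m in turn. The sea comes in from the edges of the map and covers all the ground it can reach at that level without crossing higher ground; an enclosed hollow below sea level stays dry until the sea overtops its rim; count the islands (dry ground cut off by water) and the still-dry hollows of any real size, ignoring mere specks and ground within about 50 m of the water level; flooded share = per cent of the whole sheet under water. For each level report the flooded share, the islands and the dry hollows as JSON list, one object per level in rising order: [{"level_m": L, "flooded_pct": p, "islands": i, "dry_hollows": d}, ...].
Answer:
[{"level_m": 500, "flooded_pct": 35, "islands": 0, "dry_hollows": 0}, {"level_m": 600, "flooded_pct": 53, "islands": 0, "dry_hollows": 0}, {"level_m": 700, "flooded_pct": 71, "islands": 0, "dry_hollows": 0}]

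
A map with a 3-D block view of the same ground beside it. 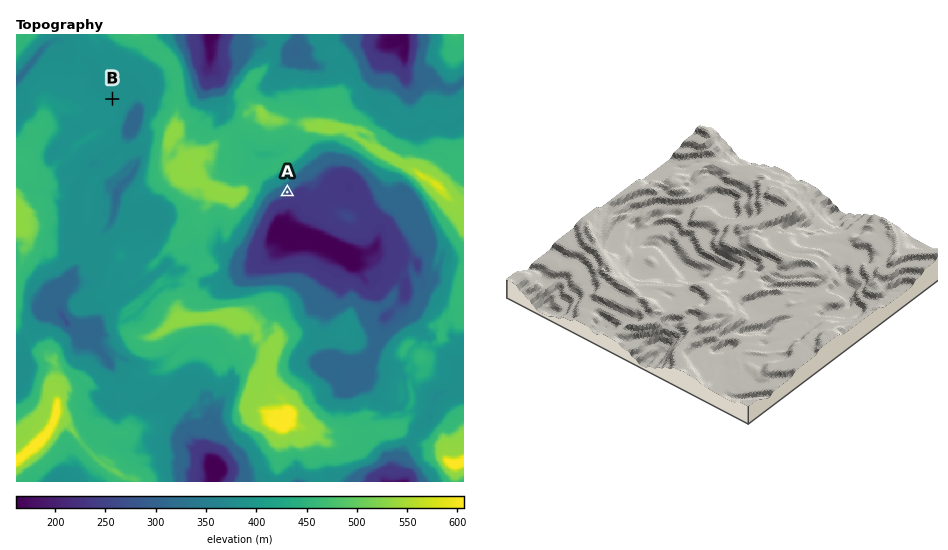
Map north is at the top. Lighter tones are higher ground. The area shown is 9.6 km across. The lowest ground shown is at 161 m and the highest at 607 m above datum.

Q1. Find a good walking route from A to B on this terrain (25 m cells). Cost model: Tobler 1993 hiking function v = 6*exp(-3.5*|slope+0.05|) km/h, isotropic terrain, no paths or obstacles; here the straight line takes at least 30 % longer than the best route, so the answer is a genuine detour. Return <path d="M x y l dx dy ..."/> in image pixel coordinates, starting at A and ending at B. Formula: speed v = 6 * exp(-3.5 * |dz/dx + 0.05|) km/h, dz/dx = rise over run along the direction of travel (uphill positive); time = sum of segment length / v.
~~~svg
<path d="M287 192l-3-1-3-4-7 0-3-8-1 0 1-1-4 0-4-2-39-39-28-14-4-4-7-4-6-6-7-2-8 0-3-1-3 3 0-1-19-9-27 0"/>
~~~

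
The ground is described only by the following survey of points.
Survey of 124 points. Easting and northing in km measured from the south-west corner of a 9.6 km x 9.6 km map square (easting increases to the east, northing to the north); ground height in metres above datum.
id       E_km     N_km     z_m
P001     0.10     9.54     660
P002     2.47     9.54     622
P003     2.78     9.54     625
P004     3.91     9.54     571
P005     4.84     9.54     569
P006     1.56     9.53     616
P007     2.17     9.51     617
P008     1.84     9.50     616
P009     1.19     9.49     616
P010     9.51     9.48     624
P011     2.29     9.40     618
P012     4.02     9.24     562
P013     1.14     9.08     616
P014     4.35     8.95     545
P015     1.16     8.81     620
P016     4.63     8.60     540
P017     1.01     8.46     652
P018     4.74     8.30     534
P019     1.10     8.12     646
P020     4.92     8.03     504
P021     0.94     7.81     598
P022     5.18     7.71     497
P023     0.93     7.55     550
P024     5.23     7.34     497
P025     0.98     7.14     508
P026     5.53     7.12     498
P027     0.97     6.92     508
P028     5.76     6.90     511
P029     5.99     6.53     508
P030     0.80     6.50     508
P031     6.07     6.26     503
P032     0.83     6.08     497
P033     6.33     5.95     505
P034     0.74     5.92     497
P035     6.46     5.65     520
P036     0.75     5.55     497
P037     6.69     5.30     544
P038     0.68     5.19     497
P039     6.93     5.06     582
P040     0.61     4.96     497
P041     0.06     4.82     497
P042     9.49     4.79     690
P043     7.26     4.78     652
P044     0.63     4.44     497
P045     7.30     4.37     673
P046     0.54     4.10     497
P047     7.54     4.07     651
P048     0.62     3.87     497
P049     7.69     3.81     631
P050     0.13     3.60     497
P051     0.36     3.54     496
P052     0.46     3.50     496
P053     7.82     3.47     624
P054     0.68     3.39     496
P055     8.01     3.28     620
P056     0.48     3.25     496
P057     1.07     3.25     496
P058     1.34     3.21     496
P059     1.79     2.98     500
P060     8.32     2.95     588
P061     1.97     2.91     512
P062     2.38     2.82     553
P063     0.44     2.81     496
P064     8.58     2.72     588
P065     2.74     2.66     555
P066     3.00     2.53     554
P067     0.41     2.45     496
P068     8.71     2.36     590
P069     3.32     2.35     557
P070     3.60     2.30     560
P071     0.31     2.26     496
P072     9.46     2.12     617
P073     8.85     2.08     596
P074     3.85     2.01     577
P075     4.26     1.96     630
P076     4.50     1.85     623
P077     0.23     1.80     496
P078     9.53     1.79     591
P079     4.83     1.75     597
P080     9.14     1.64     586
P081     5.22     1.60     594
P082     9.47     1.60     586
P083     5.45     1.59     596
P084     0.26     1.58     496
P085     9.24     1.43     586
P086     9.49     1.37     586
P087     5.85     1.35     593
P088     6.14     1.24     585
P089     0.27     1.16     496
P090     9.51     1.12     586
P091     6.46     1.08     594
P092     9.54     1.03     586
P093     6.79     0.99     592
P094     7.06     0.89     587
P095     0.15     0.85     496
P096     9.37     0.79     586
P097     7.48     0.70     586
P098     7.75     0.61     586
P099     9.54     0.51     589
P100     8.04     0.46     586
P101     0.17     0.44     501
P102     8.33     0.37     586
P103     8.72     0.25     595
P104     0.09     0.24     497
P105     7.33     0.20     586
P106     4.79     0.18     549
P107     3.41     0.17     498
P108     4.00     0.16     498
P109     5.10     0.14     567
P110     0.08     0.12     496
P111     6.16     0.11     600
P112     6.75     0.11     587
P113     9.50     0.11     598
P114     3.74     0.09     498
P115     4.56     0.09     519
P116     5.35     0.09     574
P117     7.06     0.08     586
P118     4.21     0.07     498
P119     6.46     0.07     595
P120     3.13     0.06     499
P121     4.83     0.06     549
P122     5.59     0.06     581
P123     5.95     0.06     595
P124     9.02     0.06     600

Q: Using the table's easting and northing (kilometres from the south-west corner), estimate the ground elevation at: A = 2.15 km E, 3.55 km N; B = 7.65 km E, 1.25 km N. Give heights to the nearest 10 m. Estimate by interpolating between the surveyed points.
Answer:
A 500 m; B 590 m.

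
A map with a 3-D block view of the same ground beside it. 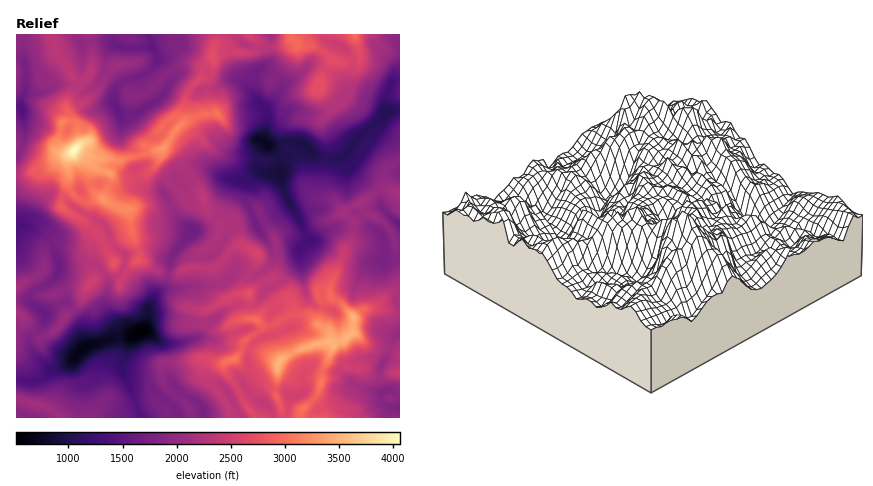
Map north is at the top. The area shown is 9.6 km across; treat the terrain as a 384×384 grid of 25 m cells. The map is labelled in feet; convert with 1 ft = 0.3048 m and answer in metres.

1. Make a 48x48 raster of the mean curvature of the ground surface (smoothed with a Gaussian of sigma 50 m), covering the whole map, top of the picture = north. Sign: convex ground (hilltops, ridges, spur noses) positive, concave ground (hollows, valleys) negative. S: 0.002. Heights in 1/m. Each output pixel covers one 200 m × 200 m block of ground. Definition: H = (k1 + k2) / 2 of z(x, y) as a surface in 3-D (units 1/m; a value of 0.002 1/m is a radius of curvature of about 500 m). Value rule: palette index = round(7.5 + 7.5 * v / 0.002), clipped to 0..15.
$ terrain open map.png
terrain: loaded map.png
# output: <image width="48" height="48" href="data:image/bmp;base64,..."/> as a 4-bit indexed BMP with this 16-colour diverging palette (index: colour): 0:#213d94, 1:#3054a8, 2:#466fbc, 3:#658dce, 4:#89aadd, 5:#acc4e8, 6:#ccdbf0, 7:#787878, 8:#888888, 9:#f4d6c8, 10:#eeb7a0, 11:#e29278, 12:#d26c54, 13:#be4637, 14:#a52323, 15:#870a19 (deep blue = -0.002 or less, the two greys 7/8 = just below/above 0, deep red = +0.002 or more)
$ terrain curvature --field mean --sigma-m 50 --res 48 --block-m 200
<image width="48" height="48" href="data:image/bmp;base64,Qk32BAAAAAAAAHYAAAAoAAAAMAAAADAAAAABAAQAAAAAAIAEAAATCwAAEwsAABAAAAAAAAAAlD0hAKhUMAC8b0YAzo1lAN2qiQDoxKwA8NvMAHh4eACIiIgAyNb0AKC37gB4kuIAVGzSADdGvgAjI6UAGQqHAGZ3mneIh3iDeZhKlFe3TnZZfVR2VXd3aIvdp3iImIhlqpZ7Ylmy2UKZX/R2irp2RNyoeIh4mqlHqFilJnxWxFP0MX1nhmd1yYVYqXVWi6c3pag2icgdVnihhR2jVnZEJSI0eqqXaIRniLNqqnGaOHXVh1r2g0iYdHiWV2apiXN3ioV4l1myZ1X3VlnEVpqU34iVdRKbiHWInLiXl56ndVj6JUPoSpugiJhIpkJbuqWJneu965v/RYrfkyCNBERlOJVtVGQkabh4p0VomXMnlal4z/hveCiYaIS7h2VDM2Y1kQIANVOH9EZmZ77tzW+XZoWK+2RodWYhIpy4NIdjW3M0VSF6X/gldIqDj5RqlmdzJr3LqWv4MMqmNH+7N9QleL2DTPdKlUN4VYl1ZiGu/+OLl4yVC/g1eLYzSZqHlp2lJGjMztQlVZhGqKRAT63byDNYhhnWR5lmE6zKdo2kRyqXlxeL9SiLkmScymnag7yaUXh3ZnjN3zSsuQ9uYzZptdlCWXfckt2IRVZVVVNHapVG1l99Rkh3eZu6NHaNs3t2Somnd4dVg2uokmycl1h1aWWMg2iIN7SYraT9q6lmeVSpYkjL12Z2WFWLgmmGS/Lv1VGJhnyFZ8WJQlWZyGVmZ2ebVHmHanBLhWJrmEa2e/aaQnZmvGZ2WmiaV3iomDiqaJYmq6SbzLHIRFNH3YiGbIiHhkaXtXrqh5lkN6hJtxX3iEJYiqiFbHVYY0apoYjYVplkFIpnoxupxml1R5ZDymZ0NYvHJHe2RodDSJiJoYlqgHzJWMZtkGU0fPsiV5vJV3Z5qpiboseJIpd62VjJGWZ3z1CpndzeqWaae5mqWNilB7dGuslheYmWOz95+3aYdzWYfYd4i4ySSqqrkq21mYh3F7Q7aWU0dCmWjXZ4Y5tyjJiIhGeYq3ipSdRlFqSHo3hYm2MzR4ZTnaiZZoZ5iJ+6d9R5n8No2EV5mDNGhUVkaoh3Y2iahXu3p6SKdGgAT0J3ZlZ5hGhmeXd3eDeqqTaIue1Zvt/8auZGZoq6mKuXd2VlRnSaiTaI6e9WmWRor/p2eMiGZ1NqmESIhXZZh2R6503/ghK/k7tnbVipQDNWQyWoVllHmHRVWgZfhFN3qj+FhlWbgySnQ0q4hDR1mWSDT0msZ1NVfaX7dEX4iHS7yq21iWNFeiV2rrx0iUVUaeycu7/GaaWnrJnKaLtEOAR4l8UjZjdjJWq2i862VnOINURquHyiQhnLm9XaUzq5QDWpZ5i2VDVqd5mGjHmkWGVTR7ZKtEuZtyWbFVipc1tnmt7HWZWlWmSoU2eEuDiHm1OOtWZmSIyEaLvHZ5SnJWOnZqqrSnQ0eqQ2y8Ukd3qFVHy2Z5d6M3OXaLddWKmXRqpTmKhFVDd3dSiGh7t6ZFSHmqdNd7zdolaZudplVTJWiQOL2oyIh1Z3qYdMhYZopIh1Weit/9dYvHa6dJxnqmh3qZU5dCNFNIhkWMmIE4mcvbxkJLgol3dpqXV5ZWqqaIhmeLqFXcU7yIdFafVYZg=="/>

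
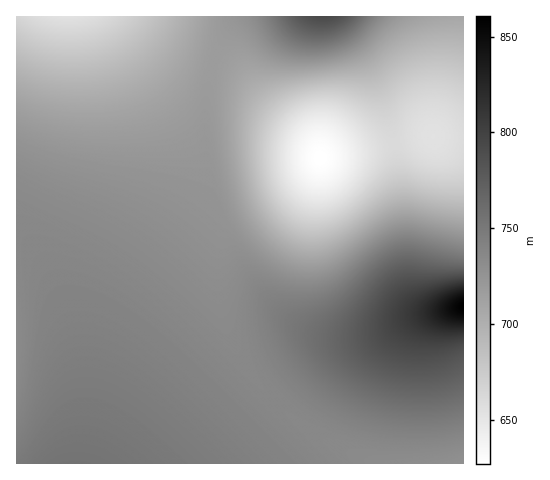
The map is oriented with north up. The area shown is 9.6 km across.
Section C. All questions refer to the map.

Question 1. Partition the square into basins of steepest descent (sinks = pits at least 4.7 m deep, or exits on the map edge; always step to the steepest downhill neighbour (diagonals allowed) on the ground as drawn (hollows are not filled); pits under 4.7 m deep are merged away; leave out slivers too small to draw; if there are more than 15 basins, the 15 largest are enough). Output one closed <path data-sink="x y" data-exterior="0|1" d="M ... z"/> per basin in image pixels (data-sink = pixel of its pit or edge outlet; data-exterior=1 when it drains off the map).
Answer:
<path data-sink="320 158" data-exterior="0" d="M339 16l-89 0-11 6-15 18-13 30-5 24 0 80-2 9-20 34-56 74-19 32-10 30-5 21-12 90 128 0 75-75 40-33 11-6 42-13 33-18 34-8-14-2-8-4-9-8-4-7-3-18-8-104-11-52-14-43-9-19z"/><path data-sink="68 17" data-exterior="1" d="M249 16l-233 1 0 222 12 5 15 18 20 38 10 30 7 32 4 35-3 67 4-16 9-74 12-42 22-41 56-74 16-25 6-18-1-70 6-34 8-22 9-15z"/><path data-sink="463 463" data-exterior="1" d="M463 306l-52 13-33 18-42 13-11 6-40 33-74 74 252 1z"/><path data-sink="433 137" data-exterior="0" d="M463 16l-124 1 26 37 9 19 14 43 12 62 9 108 5 11 9 8 14 5 18-1 9-3z"/>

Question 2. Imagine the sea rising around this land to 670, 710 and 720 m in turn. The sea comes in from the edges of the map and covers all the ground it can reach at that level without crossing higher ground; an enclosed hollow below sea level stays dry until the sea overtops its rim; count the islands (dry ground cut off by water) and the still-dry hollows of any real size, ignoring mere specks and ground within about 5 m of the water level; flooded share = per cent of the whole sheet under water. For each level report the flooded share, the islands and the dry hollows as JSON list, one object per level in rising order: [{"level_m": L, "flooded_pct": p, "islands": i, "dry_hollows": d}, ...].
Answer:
[{"level_m": 670, "flooded_pct": 11, "islands": 0, "dry_hollows": 0}, {"level_m": 710, "flooded_pct": 28, "islands": 0, "dry_hollows": 0}, {"level_m": 720, "flooded_pct": 36, "islands": 0, "dry_hollows": 0}]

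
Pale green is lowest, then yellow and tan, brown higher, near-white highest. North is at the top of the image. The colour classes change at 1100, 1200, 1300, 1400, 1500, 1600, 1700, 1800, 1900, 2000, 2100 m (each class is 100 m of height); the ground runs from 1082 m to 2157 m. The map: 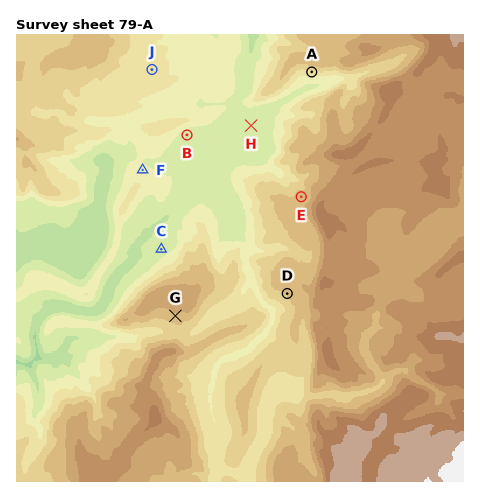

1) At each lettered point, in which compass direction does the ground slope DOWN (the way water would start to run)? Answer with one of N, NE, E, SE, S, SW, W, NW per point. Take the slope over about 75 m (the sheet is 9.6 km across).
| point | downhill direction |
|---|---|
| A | S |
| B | SE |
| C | NW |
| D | SW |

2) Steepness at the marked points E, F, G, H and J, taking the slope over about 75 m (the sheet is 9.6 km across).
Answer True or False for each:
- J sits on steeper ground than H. True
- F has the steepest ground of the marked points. False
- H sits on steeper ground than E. False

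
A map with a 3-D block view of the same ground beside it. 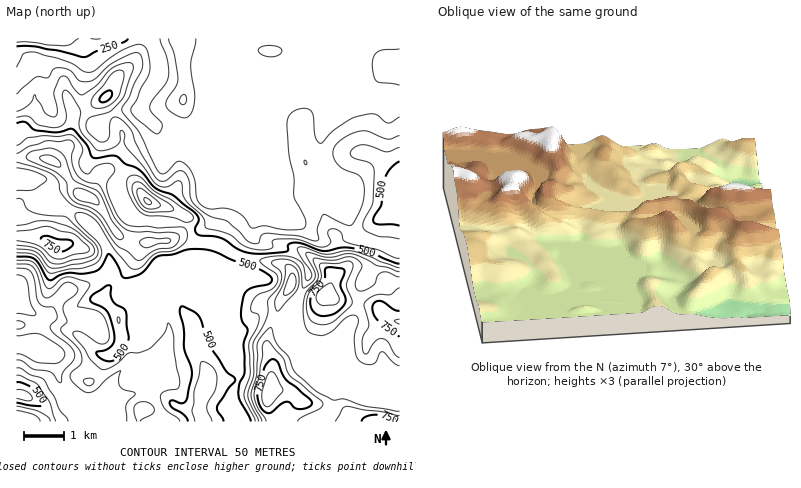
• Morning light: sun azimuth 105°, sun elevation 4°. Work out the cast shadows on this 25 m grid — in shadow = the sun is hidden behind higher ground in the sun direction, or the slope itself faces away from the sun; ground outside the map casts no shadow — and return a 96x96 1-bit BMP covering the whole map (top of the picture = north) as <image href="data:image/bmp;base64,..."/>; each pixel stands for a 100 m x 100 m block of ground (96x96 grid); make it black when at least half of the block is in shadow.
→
<image width="96" height="96" href="data:image/bmp;base64,Qk2+BAAAAAAAAD4AAAAoAAAAYAAAAGAAAAABAAEAAAAAAIAEAAATCwAAEwsAAAIAAAAAAAAA////AAAAAAAPgAB8AfwAPgAP/8A/AAH+B/wD/gAP/+H+AA/+H/wf/gAP/+MAAD//f/z//AAH//MAAH///////gwDwcAAAP///////gADwAAAAf///////gABgAAAB5///////gAAAACAD4f//////gAAAACAP4P//////gAAAACAf4P//////wAAAACA/wP//////wAAAACD/wP//////wAAAACP/////////wAAAACf/////////wAADga//////////wAAPg7//////////wAA/h7//////////gAD/j///////////gAH/j///////////gAP/j///////////gCH/z///////////gGD/x7////f/////geB/4D////f/////g/A//j////P/////x/Af/z////P/////z/Af/j///+P/////7/gP/H///+P/////7/gP+H///4H///////wP+D//+AH/7/////wH+D///AAPz/////wH+D///gAH3/////4H+D/f/gAB//////4H///f/wAA//////8D///P/4AA//////8A/3/D/4AB//////+Afn/AADgD//////+AfH/AAHwH//////+APH/gAP4P//////+AHH/gAP4P///////4AH/gAP8P///////4AH/gAP8H///////8AD/gAP8B///////8AD/gAfAAP//////8AB/AAfAAD//////gAAAAA/HgB/////+AAAMAD+HnB/////+AAD+AH+P/g/////+BgD/AP8P/4P////+HwD/Af4f/4H/+f/8f4D/A/4AAAAAB//4/8DgB/wAAAAAD//z/+AAf/gDAAAAB//3//AAf/AfgAAAAD////gA/wB/gAAAAD////gB/wH/gAAAAD////iD/wP/AAAAAH////yP/wf+AAAAAP////z//wf+BgAAAP////7//B/+HwAAAP9///7/+H/8HwAAAH9/////8Hn8P4AAAP9/////4PgQP4AAAP8/////gPwAP4AAAP8///8+APwAP4AAAf8///9+AH4AHwAAA/4/////AB8ADwAAA/4/wD//AB+ADgAAA/4/4B//AA/ADgAAA/x/+A//kA/ADgAAA/x/+A//+B/ADgAAA/x//A//+B/AHgAAA/x//A///D/AHwAAAfx//A+f/D/APgAAAfw//AfP/D/ADAAAAfwP+ALH/B+AAAAAAfwH8ADH/AEAAAAAAfwAAADn/AAAHAAAAPwAAADn/CAA/wAAADwAAAD/+PgB/4AAAAAAAAD/+fgD/4AAAAAAAAD/+/wD/8AAAAAAAAD/9/4D/8AAAAAAAAD///8D/8AAAAAAAAD///8B/8AAAAAAAAD///+A/8AAAAAAAAD///+A/8AAAAAAAAD////Af8AAAAAAAMD////Af8AAAAAAAeD////wf4AAAAAAA/D////4f4AAAAAAB/D////4f4AAAAAAB/H////8/4AAPAAAA+H////8/4AAfgAAAAD//////4AAfgAAAAD//////4AAAAAAAAA="/>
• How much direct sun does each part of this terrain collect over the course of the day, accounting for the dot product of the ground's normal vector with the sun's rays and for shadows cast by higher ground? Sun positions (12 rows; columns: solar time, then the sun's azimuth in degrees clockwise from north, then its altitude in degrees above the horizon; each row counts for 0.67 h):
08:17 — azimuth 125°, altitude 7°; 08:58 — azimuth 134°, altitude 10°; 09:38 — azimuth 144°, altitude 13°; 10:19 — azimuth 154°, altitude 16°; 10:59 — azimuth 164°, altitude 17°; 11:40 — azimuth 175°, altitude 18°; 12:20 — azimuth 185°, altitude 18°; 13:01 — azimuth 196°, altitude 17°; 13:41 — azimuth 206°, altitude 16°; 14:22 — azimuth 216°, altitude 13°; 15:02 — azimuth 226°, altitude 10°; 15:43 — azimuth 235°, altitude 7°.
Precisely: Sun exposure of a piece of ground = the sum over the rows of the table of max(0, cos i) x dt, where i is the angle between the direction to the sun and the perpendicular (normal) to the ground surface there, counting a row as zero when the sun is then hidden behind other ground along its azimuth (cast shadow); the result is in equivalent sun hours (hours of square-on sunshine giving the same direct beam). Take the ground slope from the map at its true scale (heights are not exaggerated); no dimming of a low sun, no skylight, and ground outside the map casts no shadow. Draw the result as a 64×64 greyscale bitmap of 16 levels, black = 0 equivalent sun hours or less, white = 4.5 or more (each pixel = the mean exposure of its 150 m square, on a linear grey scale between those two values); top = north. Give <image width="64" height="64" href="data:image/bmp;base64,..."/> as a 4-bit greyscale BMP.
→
<image width="64" height="64" href="data:image/bmp;base64,Qk12CAAAAAAAAHYAAAAoAAAAQAAAAEAAAAABAAQAAAAAAAAIAAATCwAAEwsAABAAAAAAAAAAAAAAABEREQAiIiIAMzMzAERERABVVVUAZmZmAHd3dwCIiIgAmZmZAKqqqgC7u7sAzMzMAN3d3QDu7u4A////AGZ4l1VWZmZmZmeJdmaJh2VVZmZpmYd3iZdlRWZlQyIhrN3IQ0VmZmZ3d5qXesqHZURmZovNuYiry6dVVUIAAAD//ZZVVWZmZmZlQ0WKhUVmdmZmq7u6mIqqmGQyAAAAAf23RFVVZ3ZmZkIRNnUzRniIZmiqmJqpdlQzMhAAAAE0dUMzRVaLuXd3ZVVmQiRWeIiGZ3d2aJl0IREREjRFVVURI0REaLzLl3mph1QzRVVXh3ZlRFVmZTIhI1VmZmZmZgESREV6mHmpd4hlVVVmVUV2ZmVERWUyESNFZmZmZmZmAQEkRWZURpqFRFZnd2ZlVWVVREVVRDIiNVVmZmZmZmYSEBIzMzRXm6Y0Znd3ZndlREREZmQ0RDNVZmZmZ5qXiRIhESIiNomsyneIh2ZneGQzREVnZDRVRVZmZmZ7uoirASIjMzRYqqvcqZiHZmeIZDNERWdlMzRVZmZmZpqoeKsBI0RVZ4mGRHq6mHdmd4dURERWd3ZCIlZmZmZmiIiJmUVmd4mruVIBSJmZh3ZndlVERFZ3ZTIkVmZ2ZmZ2eJmIqpmZrMymISRXeIiIh2ZlVVRVVVQzNEVmeaqGZmZ4mYfLqZq7qEIjRndmZniHdmVVRFVmQyJFVmeaqqhmZVeJmbqZiHZCI1Voh1REVnZ3ZlVEVWdkM1dmZ5qqqoZUVoqqRFVUM1VWZniHZEREVnd2VVVmd3ZEWGZniru7qGVompgRNFVXmYd4mWVlVmZnh2RERWZ3d2VXhmeKu7y6h4mYQiRomYd4mru4QlZmZmZ2QjRWZ2ZndmiWZomqu8uoh3QhVom6hURpvKYyRWZmZmUzRWZ3dlZ3aKhmeJmqqYZkMjNneKuFIjVmZVRFZmZmVDVmZmZmVERFrHVWiYdlQyEBNWd3m6dUQzNGdmZmZmUzVmZmVVVDIRJspTNFVEQzIRJFd3ebuoiGQ0V4l2ZmZmZmZmZVRDIREkeUERE1VVRERVSHeJvMzLqGRFiql2ZmZmZmZmZUMzNFVFMRI1eIdlVmUqmZrN/+3Ll1Z5zKdmZmZmZmZmZmeJh0MiRmVomGVEMg3Lu9///tyod4m8yWZmZmZmZniaq7uoMRN5QRN4djEAD/7czv/u7cmImZvLl3ZmZmZ5q7qphlMAJoMAACRCEAAP/+zMzd3uuYmpmb3u7KiIibuoZCEAAAFHIAAAAAAAAB///bqauqhmi7mZrf//3MzMuWMQAAAAA0EAAAAAAAASP//rl2d2MjSLuYiJvMy6mZh1MhAAARIhAAAAAAAAE0RaqYZUMjIRJZuXVDMzRodTIhEiIRIyEAAAAAAAABNXeJIiIiIQARI2qEIQAAABNVMQARIjIhAAAAAAAREiRniIkAARERARI1iUEAAAAAAmh1MjMzMyEQAAAAIyIRJHiZmSIhAAEiM1imIiREVVZ5qnUzNERDM0RDM0VUMjM0V5qZVCEAATV4rKQzVXzu7clTIREjMzVVVVVmd2VEVUREVndlMzMzWd/sdEVWv/64UgERIjI0VVVVVmd2ZVVmVURFZlVWZmet/8hERWi6dCEREiIzRFZmVWZmd3ZVVmZlVWZ3I1ZniquoUzRVaoMQABM0RFVWZmZmZmZ3dlVWZmZmZ3cRNWd4dSEBRVVnQRAANWVEVVZmZmZmZmd2ZmZmZmZmZzM0RWdzAAFWVWQREAAlZlVVZmZmZmZmZ3dmZmZ3dmVWZmZnmoMQE2dlQgIgABNFVVZmZmZmZmZnd2ZmeIh2VVWqvM3bZCEjV3UxEiEAEjRVZmZmZmZmZ3d3ZniZmHZlRN7v/shURCIkVDIiMhERJFZmZmZmZmZnd3dmeZmZh2VEq8yoVFZmMQEzMzMzMzNFZmZmZmZmZmd2ZmeIiJmHZUQ0QyEjV4dBACNDMzM0RFVmZmZmZmZmZ2ZVVndnd3ZUMxEAASNndTEBJERERERVVmZmZmZmZmZmZVVVVVVVVEMzMhERETQyIiJFVURVVVZmZmZmZmZmZmZmVVVEREQzMzNUIQAAASIkVFZlRFVVZmZmZmZmZmZmZmZmVUMzMzMzM1QQAAABM0VVZUM0RVVWZmZmZmZmZmZmZmZlRDMzMzMzIhAAABRVVWVDIjRWZmd2ZmZmZmZmZmZmZmVURDM0RVQAIhABRndmZTIjRWeImZdmZmZmZ3dmZVVmZmVURERWZQEkREZ3Z5qoU0RWd4mamGZmZmZ3d2ZVRFZmZlVVVVZmM0VVZ3VFjN2ph2VmeImHdmZmZnZmZmVEVWZmZVZmZmZVZmZ4ZDRXq8updVRVZ3dmZmZmZVZmZlVVZmZmZmZmZlVWZnZDMzM2iZh2REREVmZmZmZlVmZmZmZmZmZmZ3ZmQ0VUVTMiIiRoiIdURERVZmZmZmZmZmZmZmZmZmZnd3dDMzREQzISNGiJmGVFVVVmZmZmZmZmZmZmZmZmZmd3iFRDNFMzIRIjRomYdlZmZmZmZmZmZmZmZmZmZmZmZ3iJZlRVQRIiIiESaIh2ZndmZmZmd2ZmZmZmZmZmZmZneIhmVVQhESIyIQAlZmZnd3ZmZmZmZmZmZmZmZmZmZmZndmZVQyESIzMiERJVVmd3d2ZmZmZmiamGZmZmZmZmZlVEVDIRERIzQzIhEjVWeId3ZmZmZmeIiIdmZmZmZmZlRDMAAAAAEkQyIRERE1Z5h3d2ZmZmZUMjRmZmZmZmZmVERAAAEzRDMyIjMzM1Znd2ZmZmZmZmVERWZmZmZmZmZmVm"/>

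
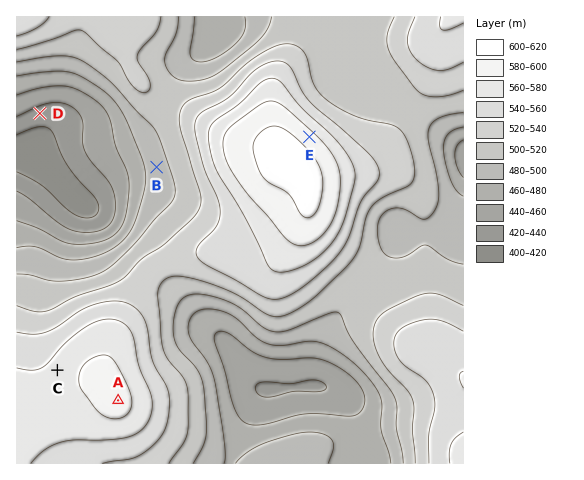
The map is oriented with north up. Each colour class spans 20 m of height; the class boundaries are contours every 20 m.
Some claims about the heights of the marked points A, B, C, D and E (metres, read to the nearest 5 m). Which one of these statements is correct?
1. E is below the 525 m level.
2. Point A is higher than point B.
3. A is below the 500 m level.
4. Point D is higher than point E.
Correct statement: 2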